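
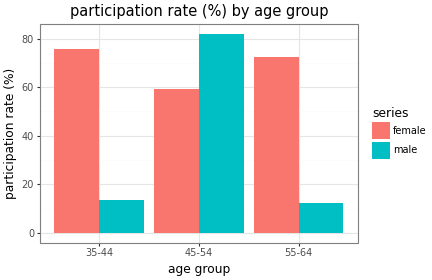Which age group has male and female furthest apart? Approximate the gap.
35-44: male ≈ 10, female ≈ 80 → gap ≈ 70. Next-largest (55-64) is only ≈ 60.

35-44, ≈ 70 %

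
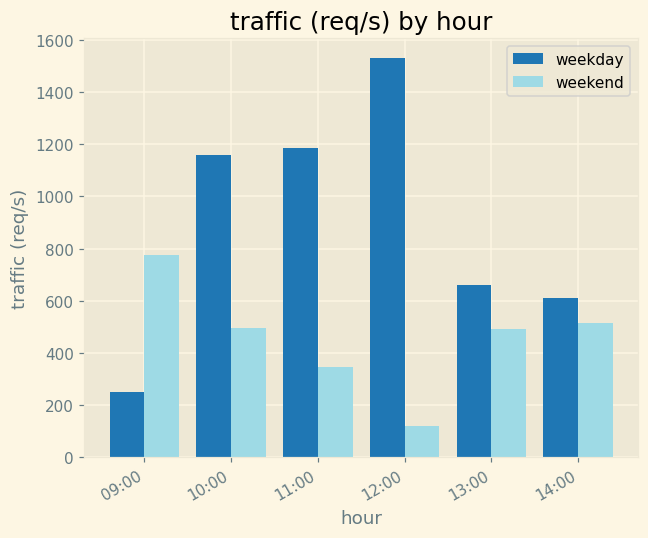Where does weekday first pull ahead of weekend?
10:00

09:00: weekday ≈ 200 vs weekend ≈ 800 (not yet); 10:00: weekday ≈ 1200 vs weekend ≈ 400 (first crossover).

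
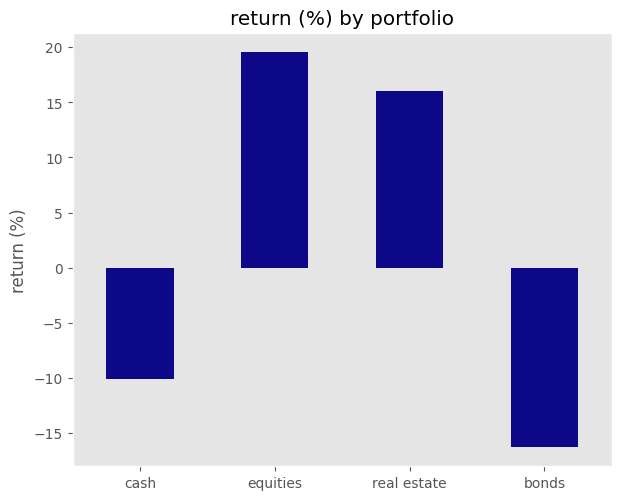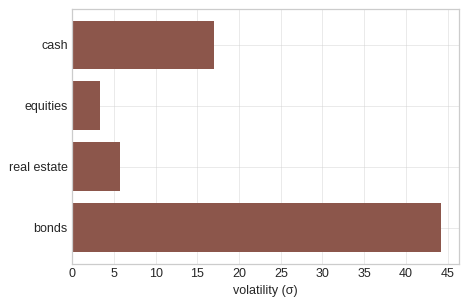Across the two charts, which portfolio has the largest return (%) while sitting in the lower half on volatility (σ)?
equities

Chart 2 median volatility (σ) ≈ 10; below-median portfolios: equities, real estate. Among those, equities has the highest return (%) (≈ 20).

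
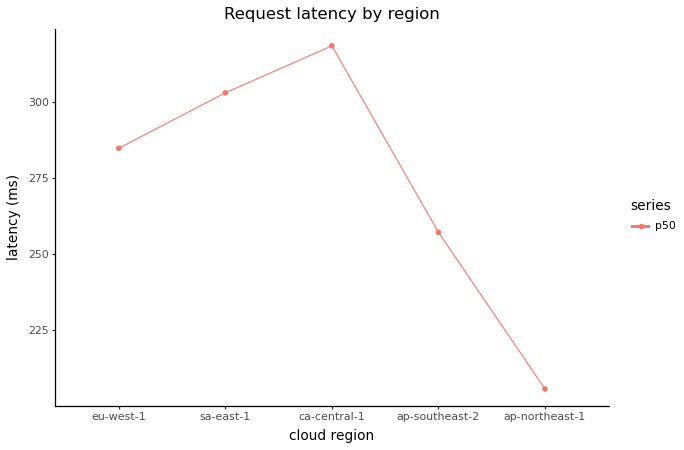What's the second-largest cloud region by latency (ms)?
Top 3: ca-central-1 ≈ 320, sa-east-1 ≈ 300, eu-west-1 ≈ 280.

sa-east-1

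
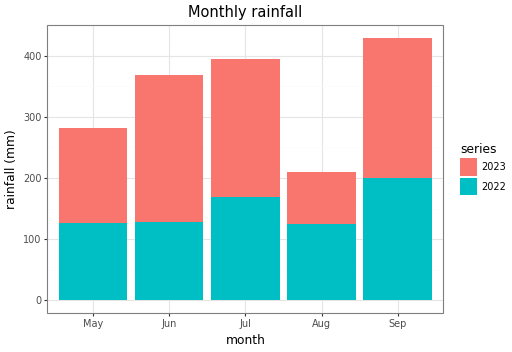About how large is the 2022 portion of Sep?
≈ 200

2022 top ≈ 200, bottom ≈ 0; segment ≈ 200.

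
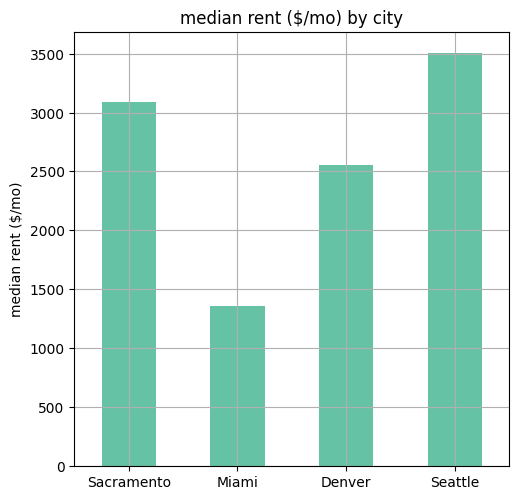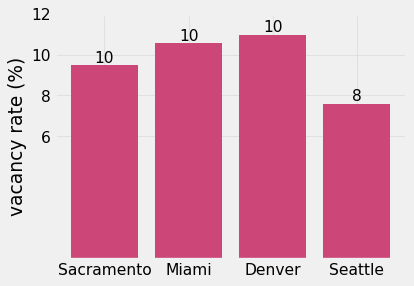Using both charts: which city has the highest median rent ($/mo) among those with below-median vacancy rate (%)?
Seattle

Chart 2 median vacancy rate (%) ≈ 10; below-median cities: Sacramento, Seattle. Among those, Seattle has the highest median rent ($/mo) (≈ 3500).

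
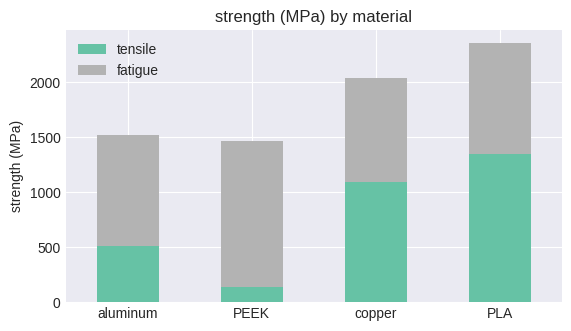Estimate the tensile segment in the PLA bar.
tensile top ≈ 1400, bottom ≈ 0; segment ≈ 1400.

≈ 1400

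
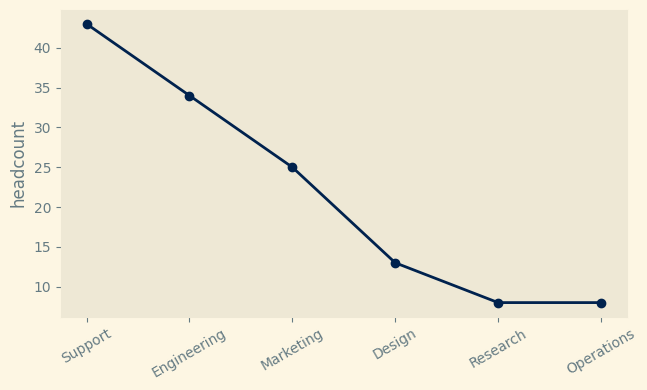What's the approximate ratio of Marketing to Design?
≈ 1.67×

Marketing ≈ 25, Design ≈ 15; 25/15 ≈ 1.67.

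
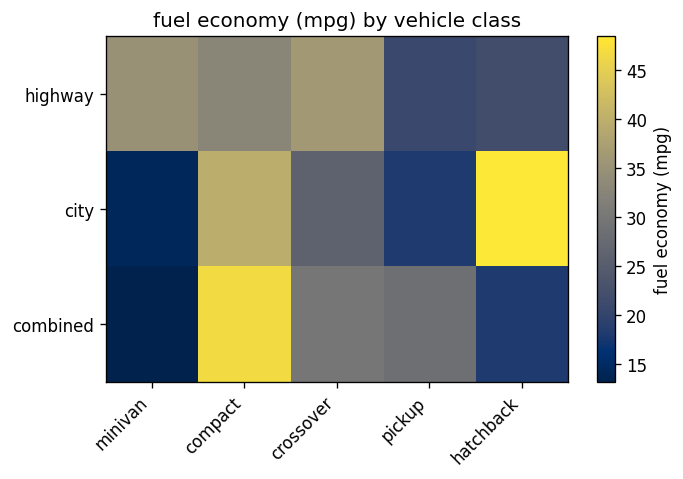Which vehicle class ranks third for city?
Top 4 for city: hatchback ≈ 50, compact ≈ 40, crossover ≈ 25, pickup ≈ 20.

crossover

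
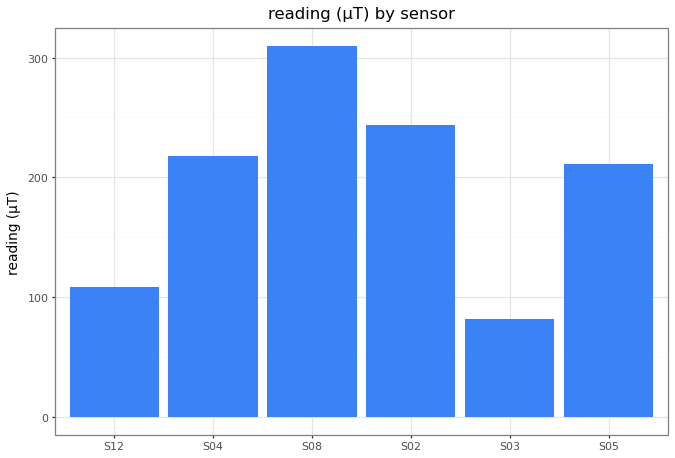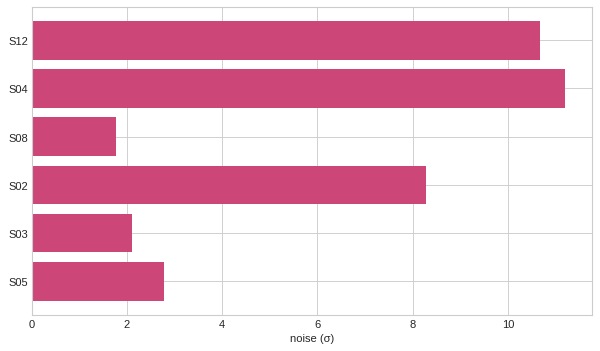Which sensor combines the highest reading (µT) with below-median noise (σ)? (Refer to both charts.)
Chart 2 median noise (σ) ≈ 6; below-median sensors: S08, S03, S05. Among those, S08 has the highest reading (µT) (≈ 300).

S08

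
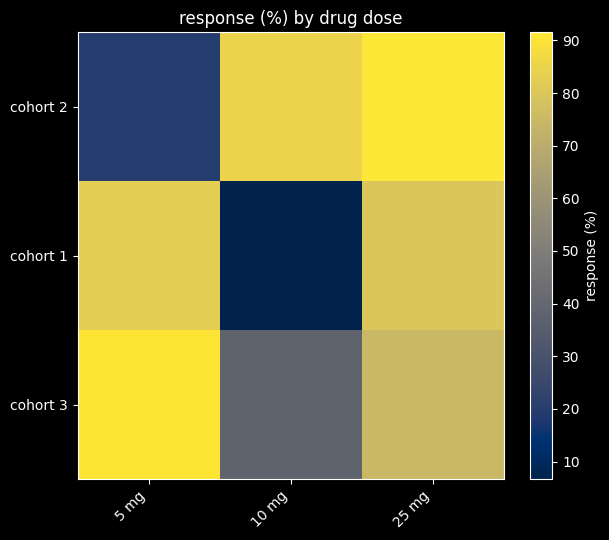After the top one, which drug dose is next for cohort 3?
25 mg

Top 3 for cohort 3: 5 mg ≈ 90, 25 mg ≈ 80, 10 mg ≈ 40.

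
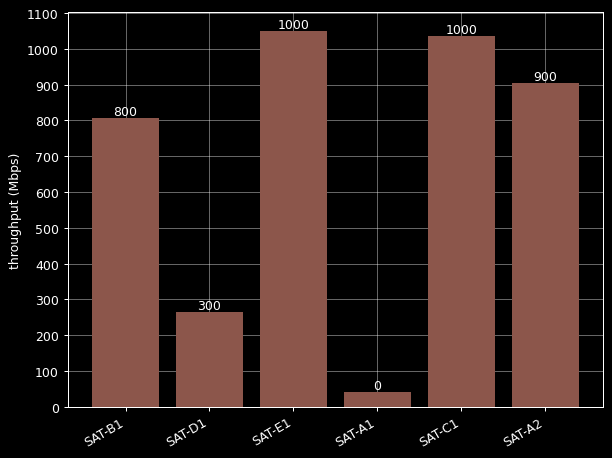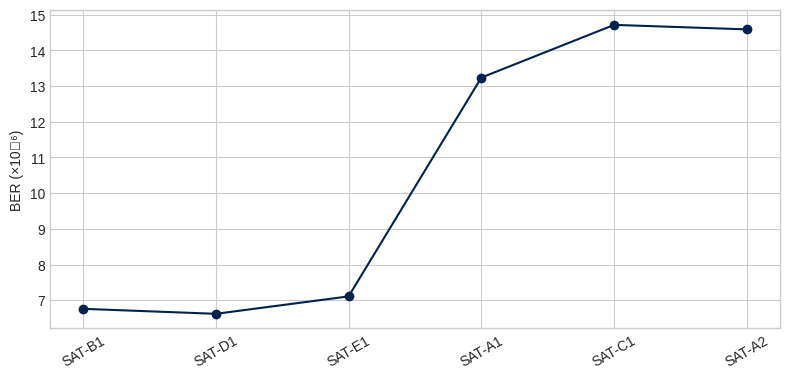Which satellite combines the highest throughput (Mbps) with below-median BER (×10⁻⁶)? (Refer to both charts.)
Chart 2 median BER (×10⁻⁶) ≈ 10; below-median satellites: SAT-B1, SAT-D1, SAT-E1. Among those, SAT-E1 has the highest throughput (Mbps) (≈ 1000).

SAT-E1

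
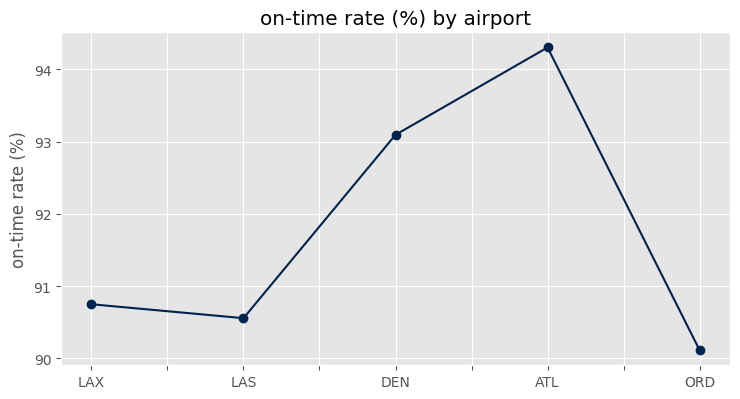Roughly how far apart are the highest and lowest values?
Max ATL ≈ 94.5, min ORD ≈ 90.0; range ≈ 4.5.

≈ 4.5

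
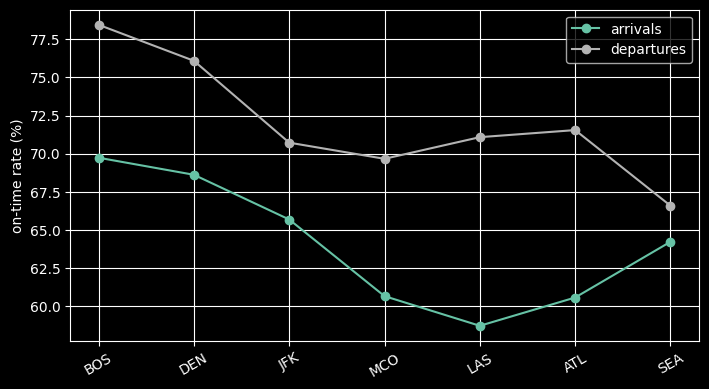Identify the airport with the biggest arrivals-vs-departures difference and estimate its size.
LAS, ≈ 14 %

LAS: arrivals ≈ 58, departures ≈ 72 → gap ≈ 14. Next-largest (ATL) is only ≈ 12.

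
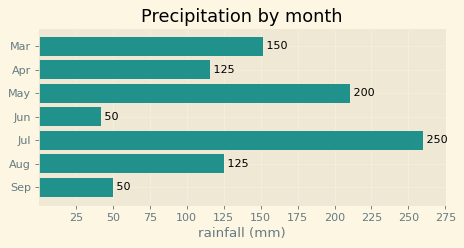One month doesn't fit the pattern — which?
Jul

Jul ≈ 250; the rest sit between ≈ 50 and ≈ 200.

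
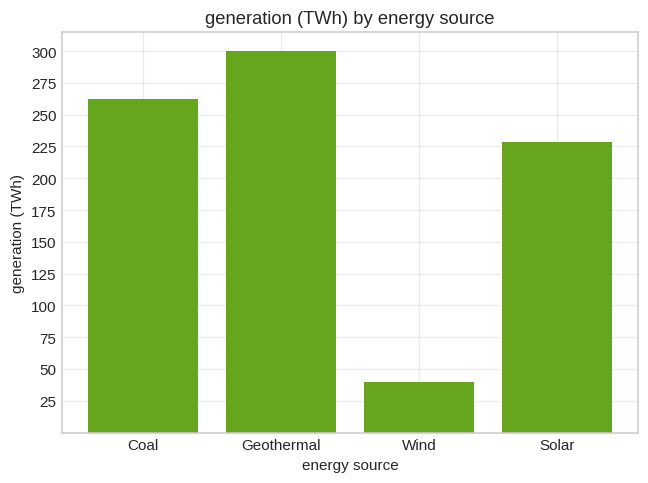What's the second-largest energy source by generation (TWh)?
Top 3: Geothermal ≈ 300, Coal ≈ 250, Solar ≈ 225.

Coal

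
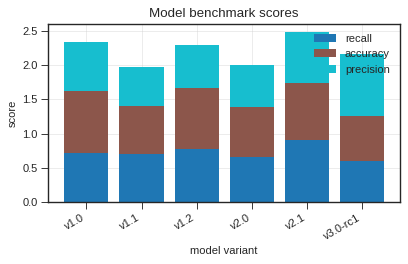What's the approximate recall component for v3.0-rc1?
≈ 0.5

recall top ≈ 0.5, bottom ≈ 0.0; segment ≈ 0.5.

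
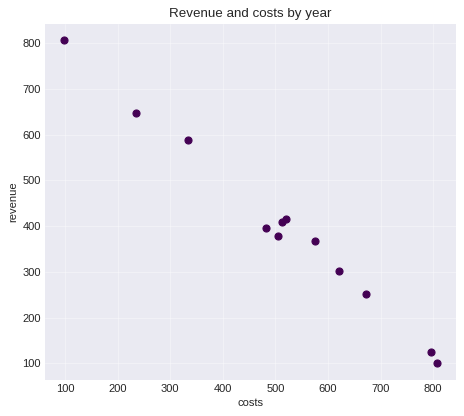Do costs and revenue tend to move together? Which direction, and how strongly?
negative, strong

Points are negatively correlated; strong (|r| ≈ 1.0).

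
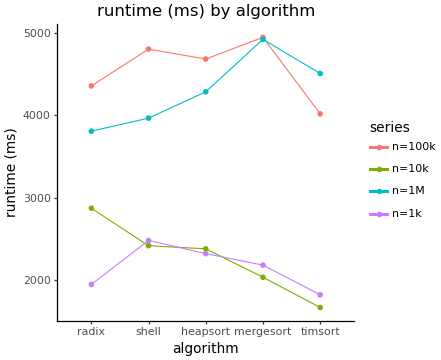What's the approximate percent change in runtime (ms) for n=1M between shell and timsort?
≈ +12.5%

shell ≈ 4000, timsort ≈ 4500; (4500 − 4000) / 4000 ≈ +12.5%.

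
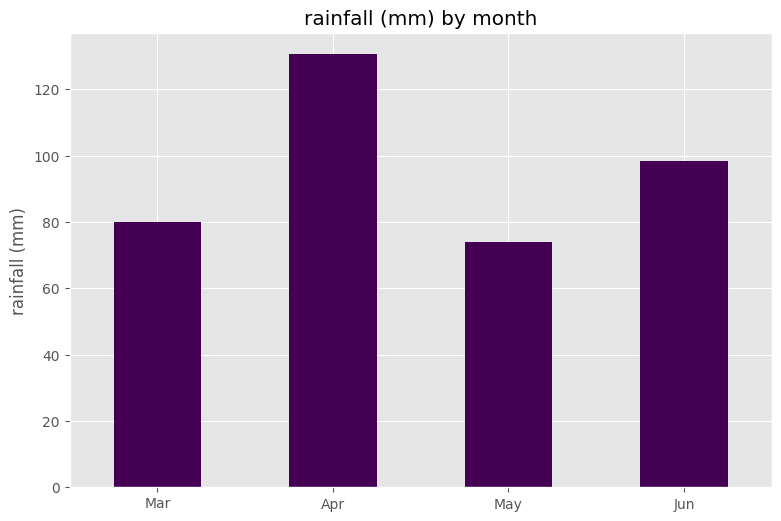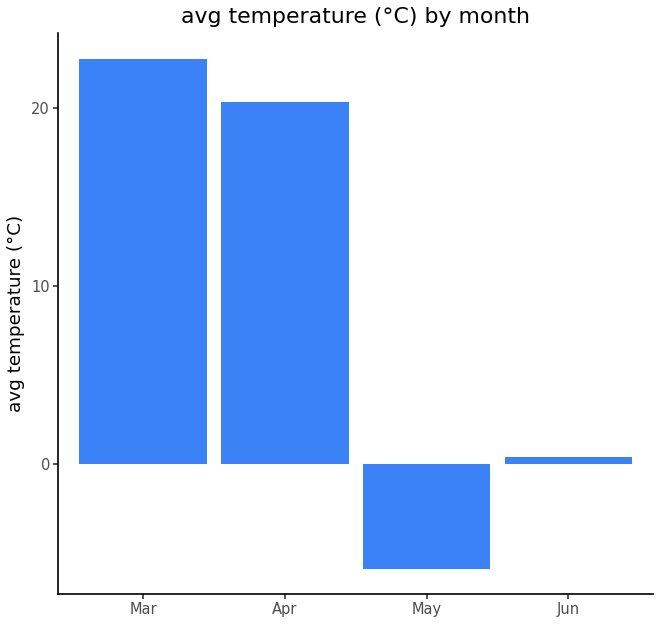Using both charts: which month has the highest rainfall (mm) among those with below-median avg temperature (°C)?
Chart 2 median avg temperature (°C) ≈ 10; below-median months: May, Jun. Among those, Jun has the highest rainfall (mm) (≈ 100).

Jun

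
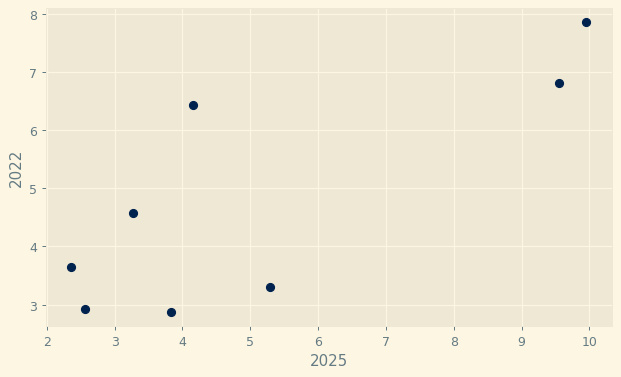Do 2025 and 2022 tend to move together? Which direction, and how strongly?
Points are positively correlated; strong (|r| ≈ 0.8).

positive, strong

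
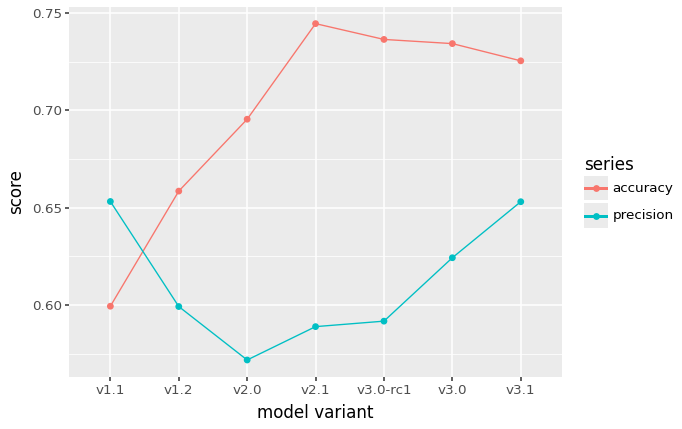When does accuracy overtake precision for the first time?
v1.1: accuracy ≈ 0.60 vs precision ≈ 0.66 (not yet); v1.2: accuracy ≈ 0.66 vs precision ≈ 0.60 (first crossover).

v1.2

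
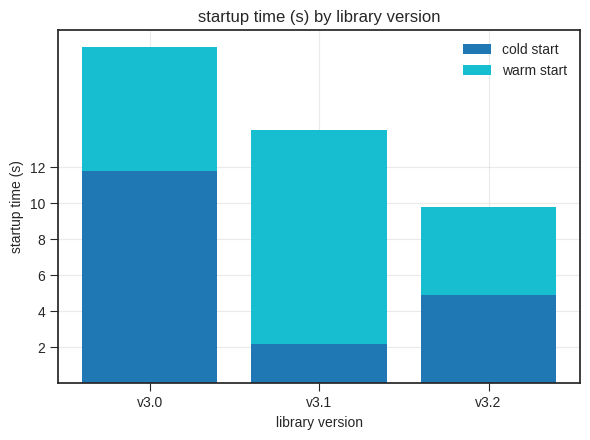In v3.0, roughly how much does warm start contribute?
≈ 6

warm start top ≈ 18, bottom ≈ 12; segment ≈ 6.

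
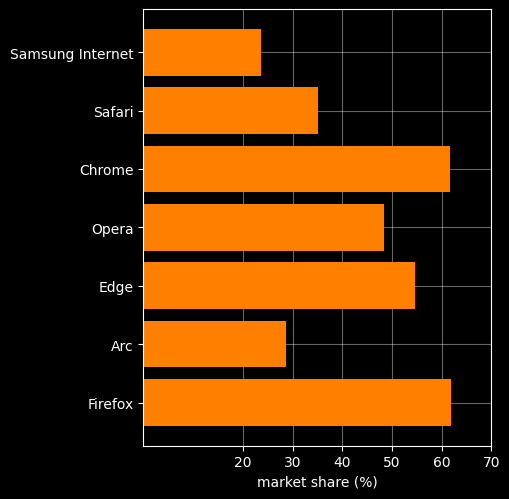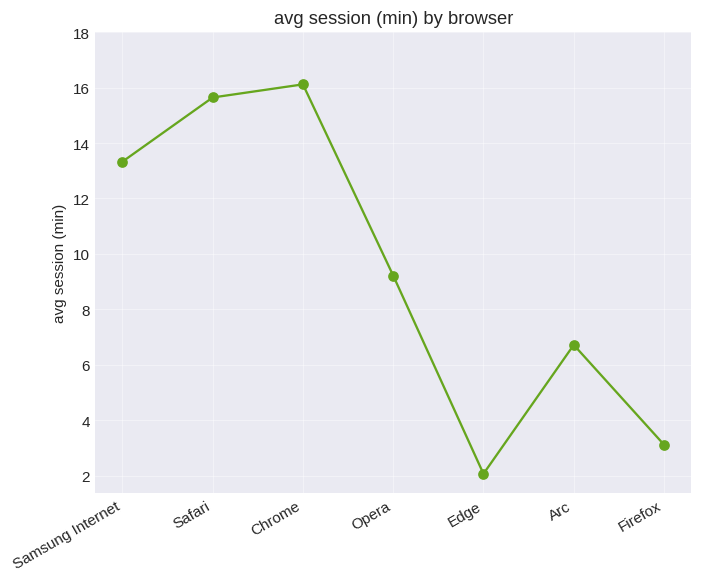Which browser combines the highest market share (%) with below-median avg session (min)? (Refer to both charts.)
Firefox

Chart 2 median avg session (min) ≈ 10; below-median browsers: Edge, Arc, Firefox. Among those, Firefox has the highest market share (%) (≈ 60).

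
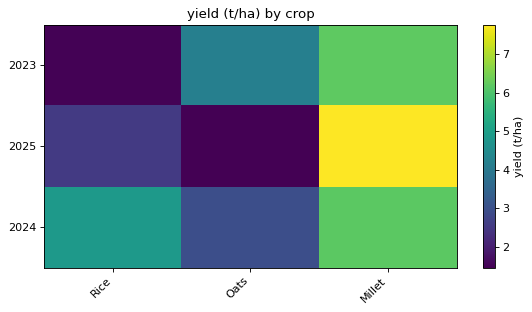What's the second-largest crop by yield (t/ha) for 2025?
Top 3 for 2025: Millet ≈ 8, Rice ≈ 3, Oats ≈ 1.

Rice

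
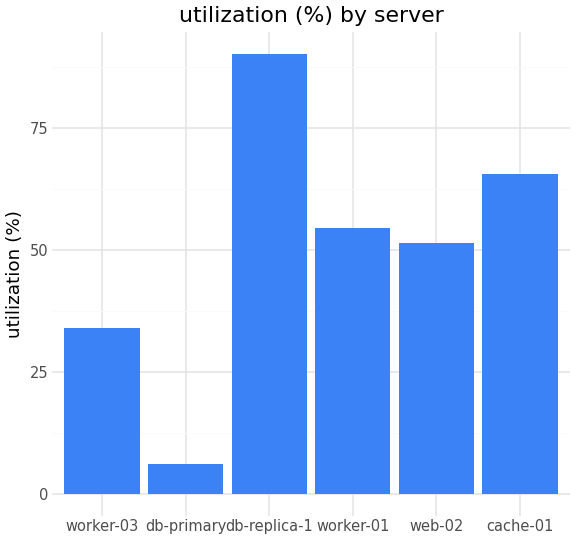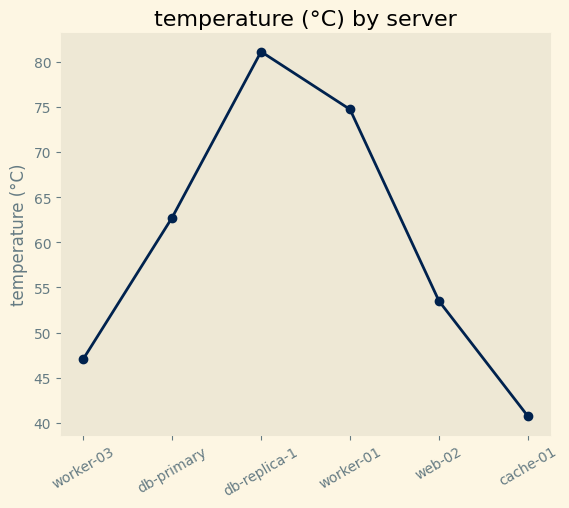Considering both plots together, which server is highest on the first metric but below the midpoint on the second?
cache-01

Chart 2 median temperature (°C) ≈ 60; below-median servers: worker-03, web-02, cache-01. Among those, cache-01 has the highest utilization (%) (≈ 70).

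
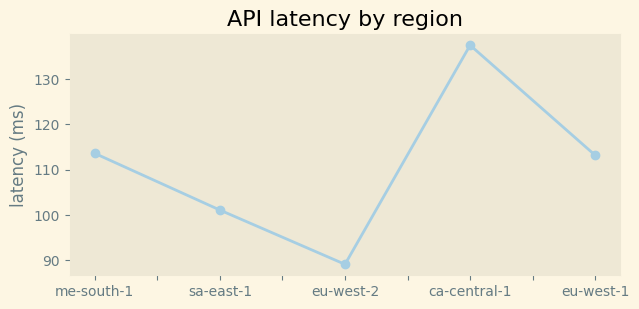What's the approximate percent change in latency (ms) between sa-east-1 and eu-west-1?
sa-east-1 ≈ 100, eu-west-1 ≈ 115; (115 − 100) / 100 ≈ +15%.

≈ +15%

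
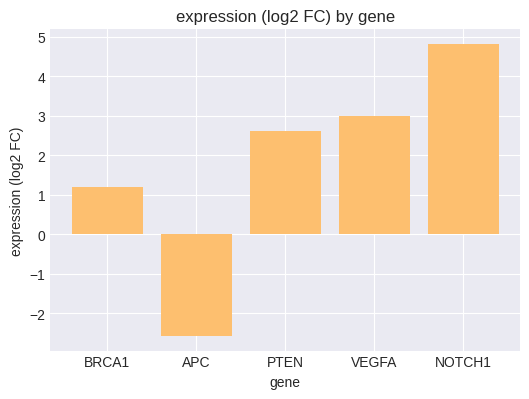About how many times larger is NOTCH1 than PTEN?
≈ 1.67×

NOTCH1 ≈ 5, PTEN ≈ 3; 5/3 ≈ 1.67.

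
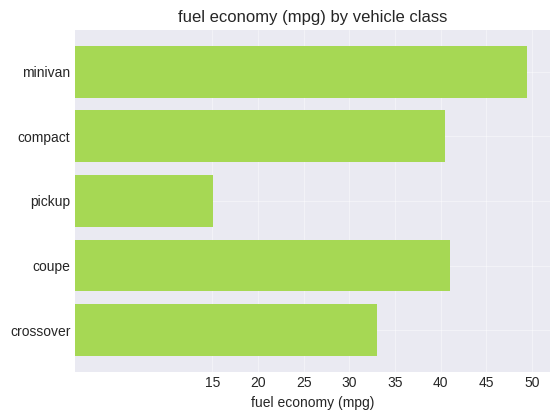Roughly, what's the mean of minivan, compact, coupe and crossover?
(50 + 40 + 40 + 35) / 4 ≈ 41.

≈ 41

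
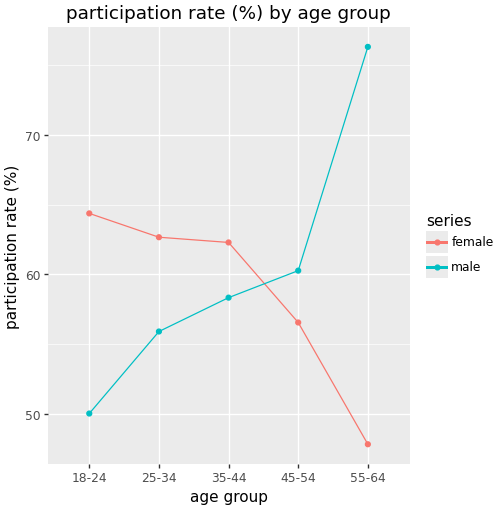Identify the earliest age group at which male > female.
35-44: male ≈ 60 vs female ≈ 60 (not yet); 45-54: male ≈ 60 vs female ≈ 55 (first crossover).

45-54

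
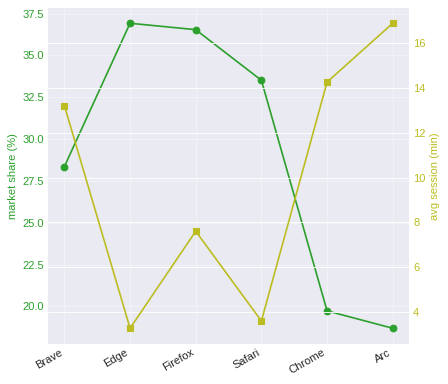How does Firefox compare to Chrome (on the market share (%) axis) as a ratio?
≈ 1.8×

Firefox ≈ 36, Chrome ≈ 20; 36/20 ≈ 1.8.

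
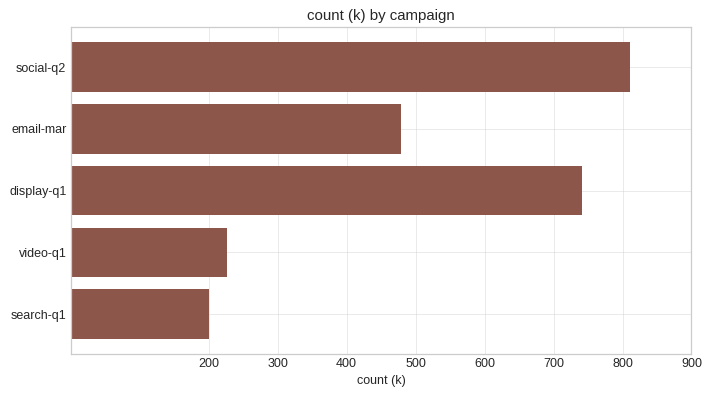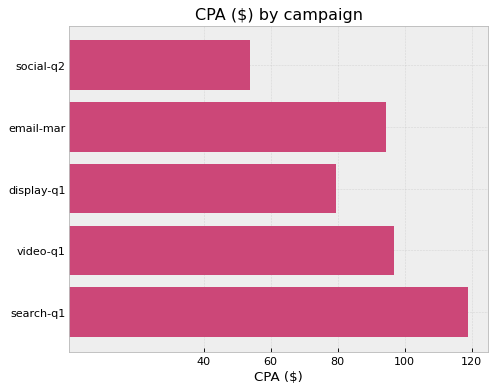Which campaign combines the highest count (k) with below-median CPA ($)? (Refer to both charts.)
Chart 2 median CPA ($) ≈ 100; below-median campaigns: social-q2, display-q1. Among those, social-q2 has the highest count (k) (≈ 800).

social-q2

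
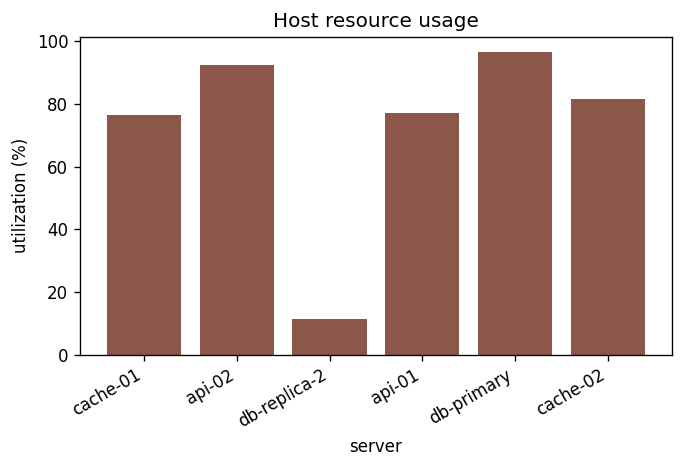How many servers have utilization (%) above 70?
5

Above 70: cache-01, api-02, api-01, db-primary, cache-02.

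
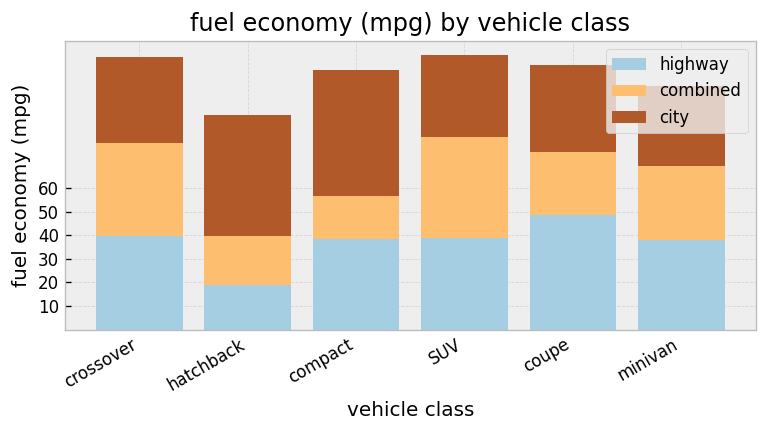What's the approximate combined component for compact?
≈ 20

combined top ≈ 60, bottom ≈ 40; segment ≈ 20.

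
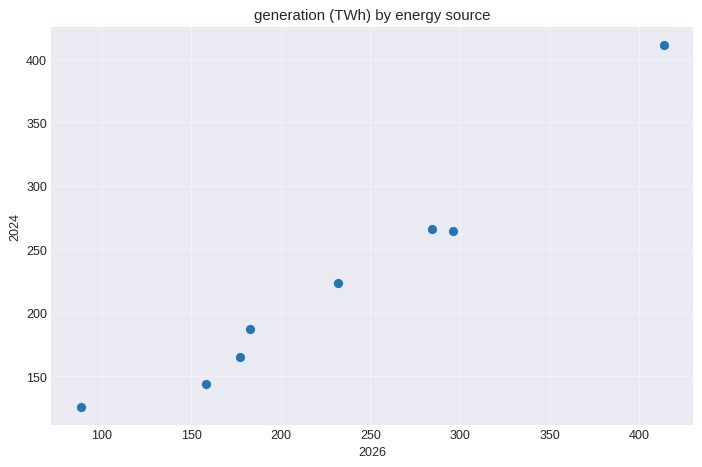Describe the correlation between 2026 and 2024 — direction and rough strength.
positive, strong

Points are positively correlated; strong (|r| ≈ 1.0).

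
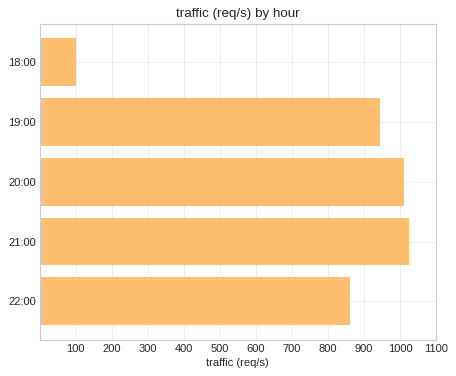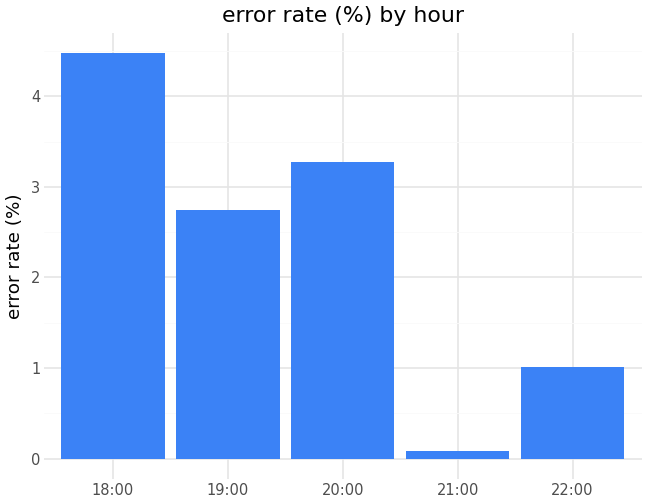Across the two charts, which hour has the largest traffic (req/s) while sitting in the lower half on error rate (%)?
21:00

Chart 2 median error rate (%) ≈ 2.5; below-median hours: 21:00, 22:00. Among those, 21:00 has the highest traffic (req/s) (≈ 1000).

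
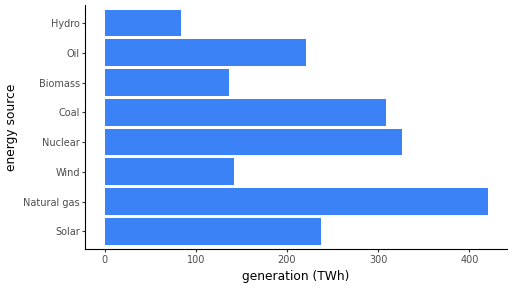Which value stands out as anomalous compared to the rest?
Natural gas ≈ 400; the rest sit between ≈ 100 and ≈ 350.

Natural gas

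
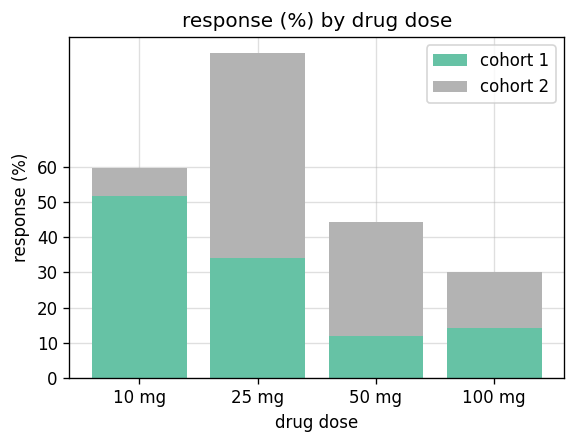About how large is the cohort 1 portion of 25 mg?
cohort 1 top ≈ 30, bottom ≈ 0; segment ≈ 30.

≈ 30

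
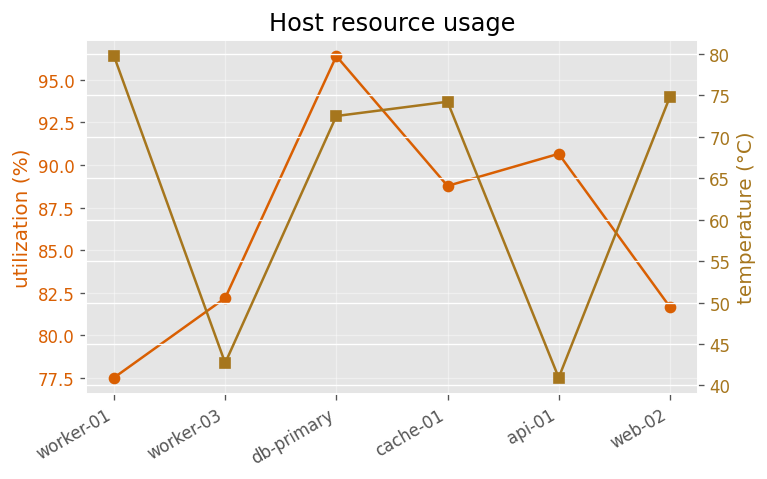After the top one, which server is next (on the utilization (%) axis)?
api-01

Top 3 (on the utilization (%) axis): db-primary ≈ 96, api-01 ≈ 90, cache-01 ≈ 88.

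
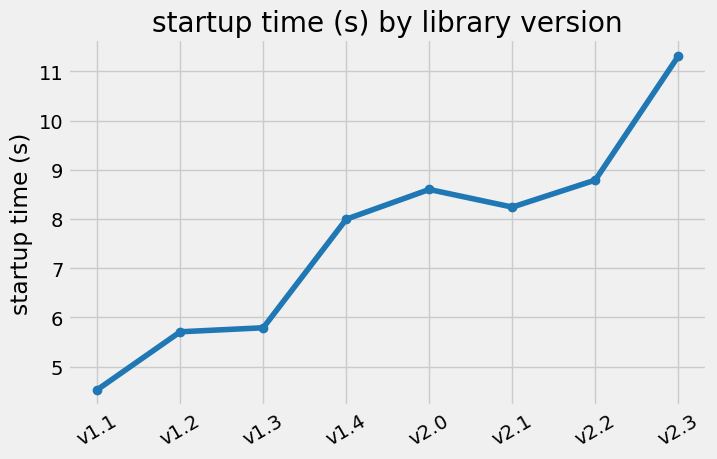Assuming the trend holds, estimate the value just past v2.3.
Last three: 8, 9, 11 → slope ≈ 1.5/step → next ≈ 12.5.

≈ 12.5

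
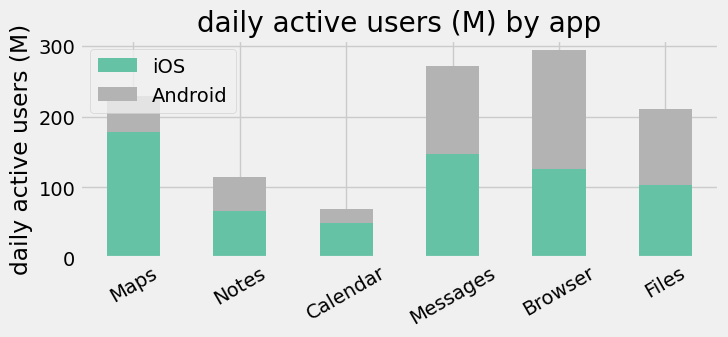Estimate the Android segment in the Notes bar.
Android top ≈ 125, bottom ≈ 75; segment ≈ 50.

≈ 50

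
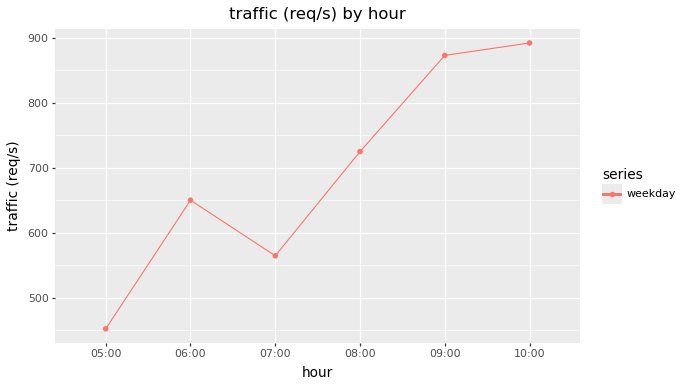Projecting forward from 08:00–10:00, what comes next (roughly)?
Last three: 750, 850, 900 → slope ≈ 75/step → next ≈ 975.

≈ 975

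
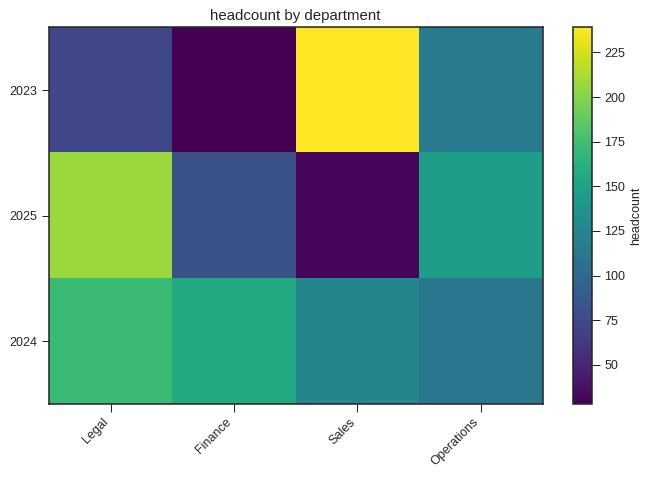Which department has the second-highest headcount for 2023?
Operations

Top 3 for 2023: Sales ≈ 240, Operations ≈ 120, Legal ≈ 80.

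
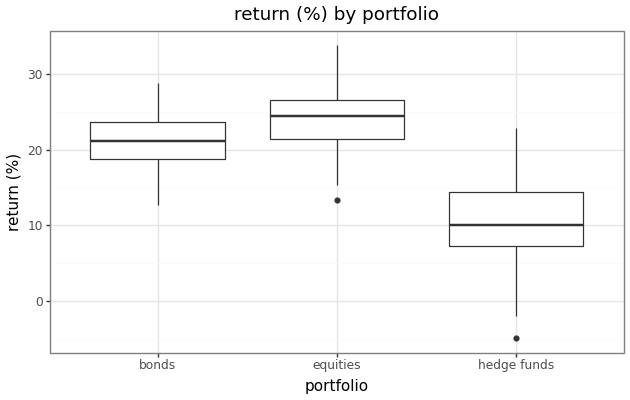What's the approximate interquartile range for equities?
≈ 6

Q3 ≈ 27, Q1 ≈ 21; IQR ≈ 6.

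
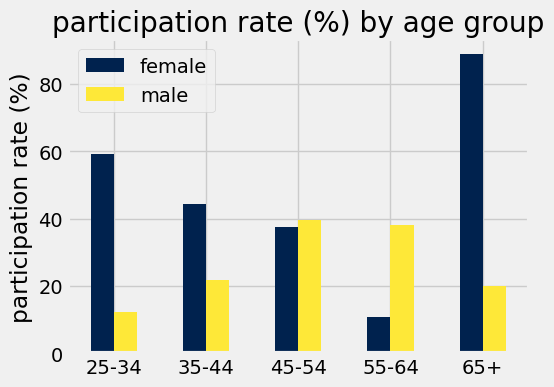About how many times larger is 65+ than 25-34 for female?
≈ 1.5×

65+ ≈ 90, 25-34 ≈ 60; 90/60 ≈ 1.5.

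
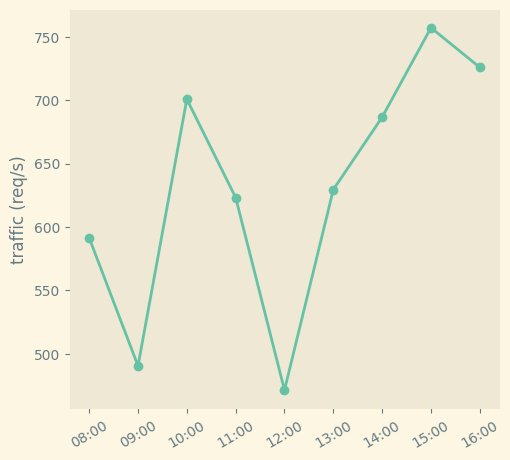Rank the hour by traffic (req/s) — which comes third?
Top 4: 15:00 ≈ 750, 16:00 ≈ 725, 10:00 ≈ 700, 14:00 ≈ 675.

10:00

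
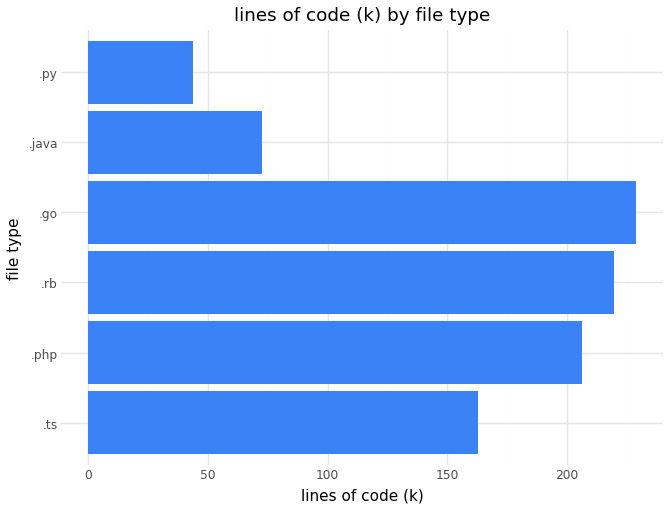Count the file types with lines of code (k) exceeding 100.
4

Above 100: .ts, .php, .rb, .go.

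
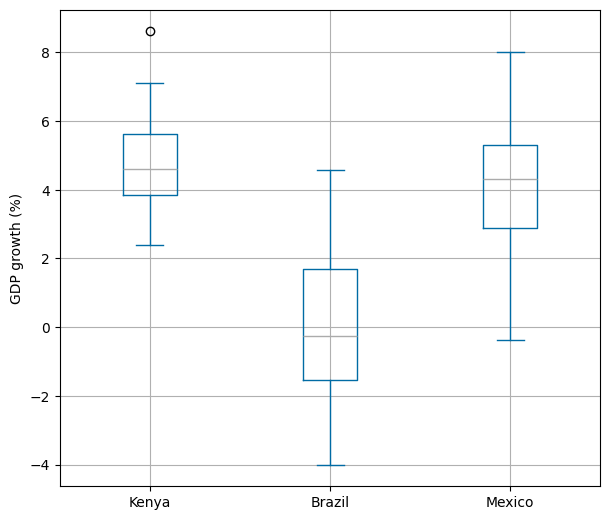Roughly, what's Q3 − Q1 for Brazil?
≈ 3.0

Q3 ≈ 1.5, Q1 ≈ -1.5; IQR ≈ 3.0.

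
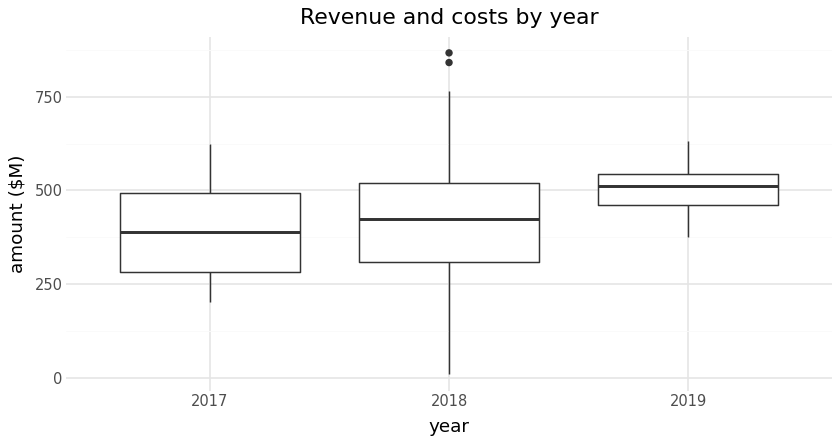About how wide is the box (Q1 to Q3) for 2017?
Q3 ≈ 500, Q1 ≈ 280; IQR ≈ 220.

≈ 220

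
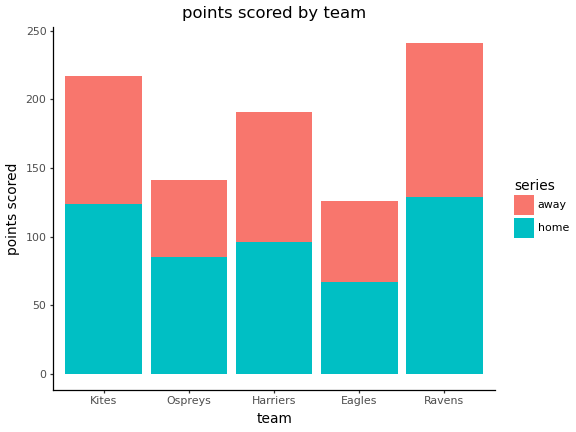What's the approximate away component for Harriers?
≈ 100

away top ≈ 200, bottom ≈ 100; segment ≈ 100.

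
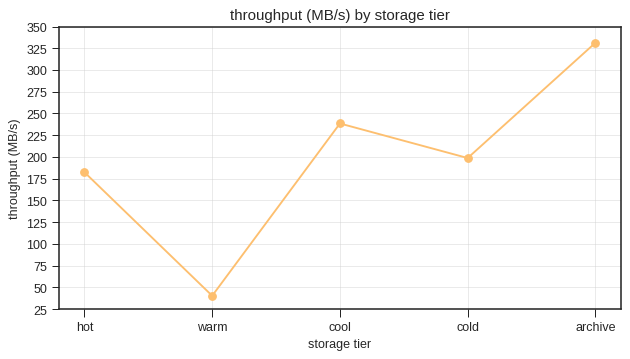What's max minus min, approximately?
Max archive ≈ 325, min warm ≈ 50; range ≈ 275.

≈ 275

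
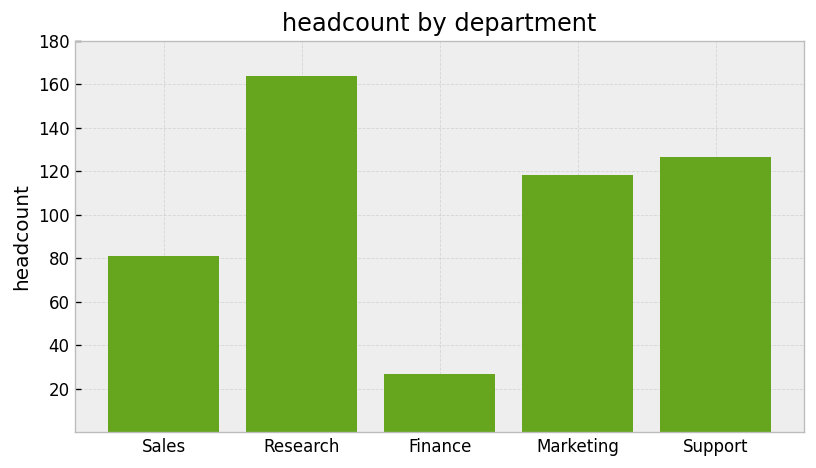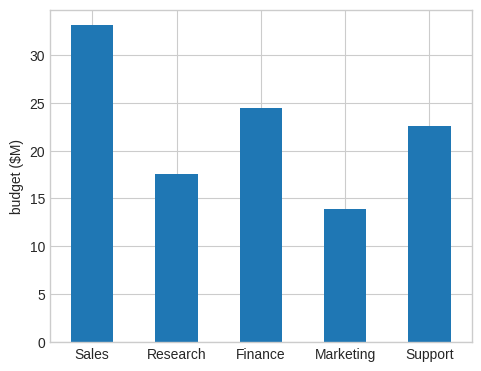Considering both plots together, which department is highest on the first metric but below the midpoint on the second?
Chart 2 median budget ($M) ≈ 25; below-median departments: Research, Marketing. Among those, Research has the highest headcount (≈ 160).

Research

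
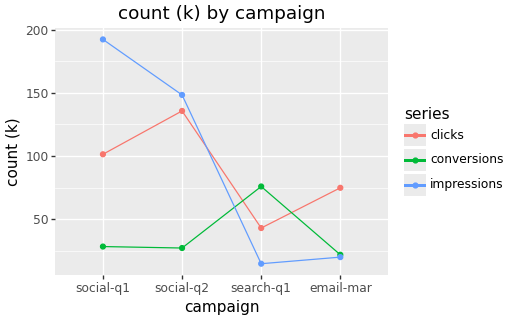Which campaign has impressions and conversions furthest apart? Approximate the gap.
social-q1, ≈ 180 k

social-q1: impressions ≈ 200, conversions ≈ 20 → gap ≈ 180. Next-largest (social-q2) is only ≈ 120.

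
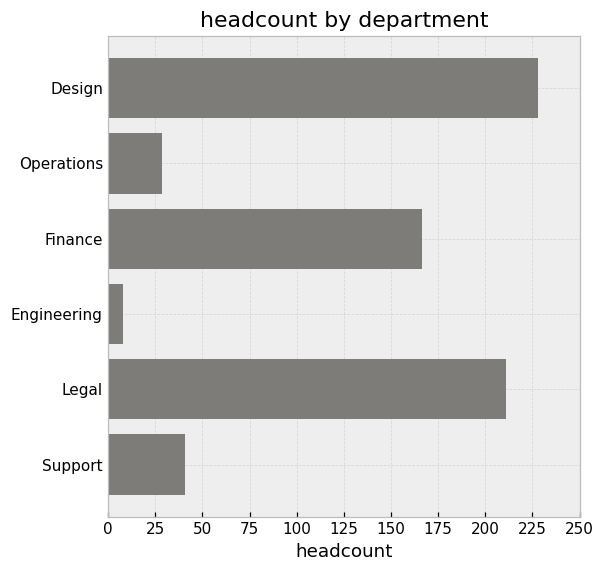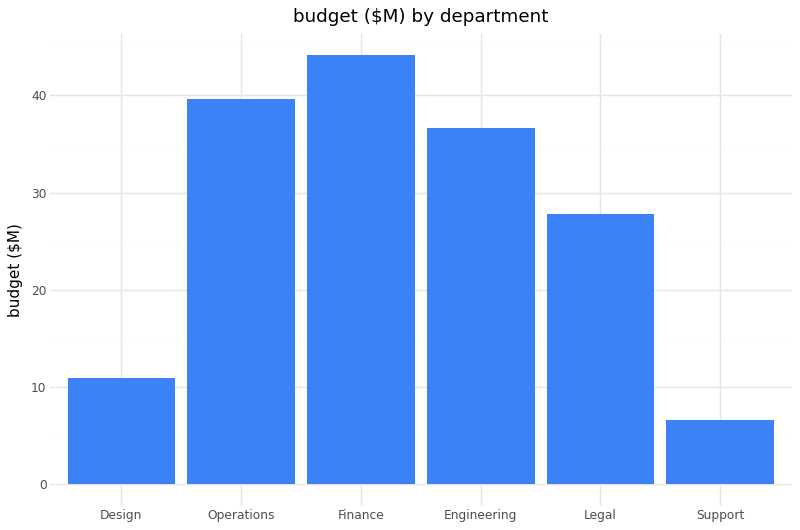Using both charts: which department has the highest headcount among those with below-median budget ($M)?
Chart 2 median budget ($M) ≈ 30; below-median departments: Design, Legal, Support. Among those, Design has the highest headcount (≈ 225).

Design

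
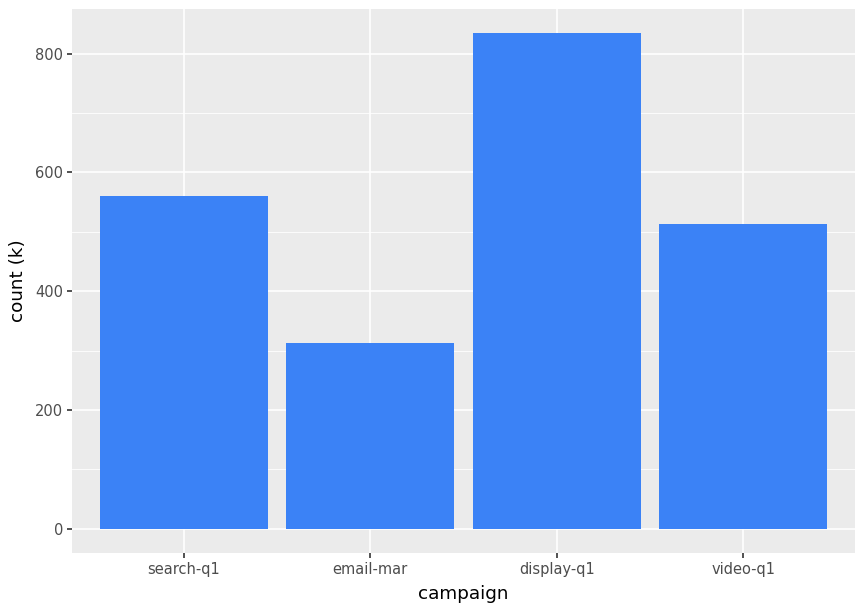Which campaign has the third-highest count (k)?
Top 4: display-q1 ≈ 800, search-q1 ≈ 600, video-q1 ≈ 500, email-mar ≈ 300.

video-q1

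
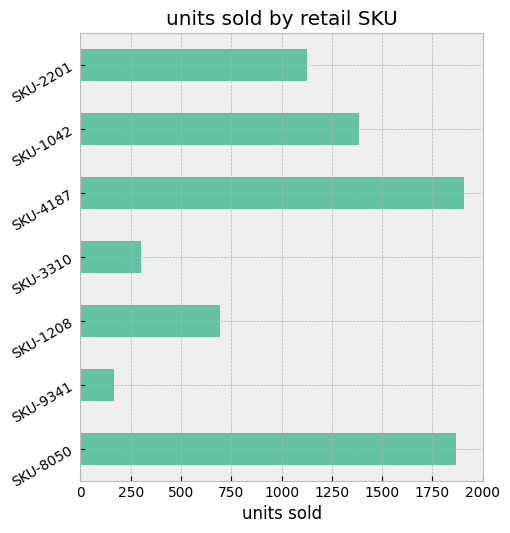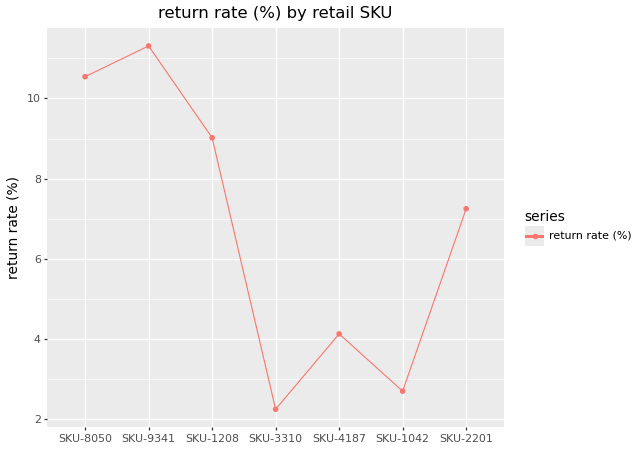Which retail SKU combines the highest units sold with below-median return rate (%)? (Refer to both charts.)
Chart 2 median return rate (%) ≈ 8; below-median retail SKUs: SKU-3310, SKU-4187, SKU-1042. Among those, SKU-4187 has the highest units sold (≈ 2000).

SKU-4187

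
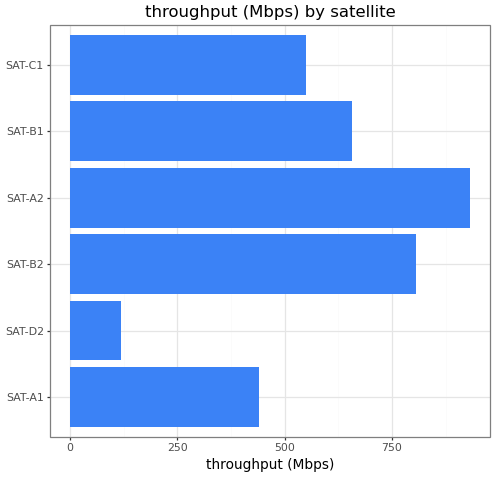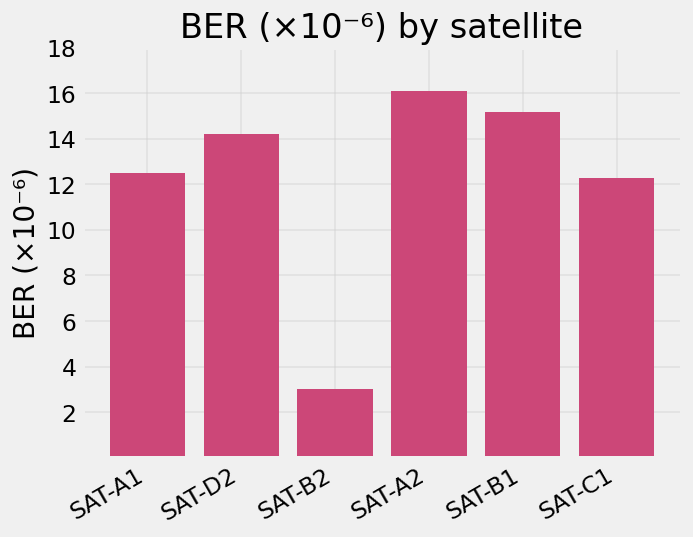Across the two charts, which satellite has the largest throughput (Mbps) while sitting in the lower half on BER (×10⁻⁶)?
SAT-B2

Chart 2 median BER (×10⁻⁶) ≈ 14; below-median satellites: SAT-A1, SAT-B2, SAT-C1. Among those, SAT-B2 has the highest throughput (Mbps) (≈ 800).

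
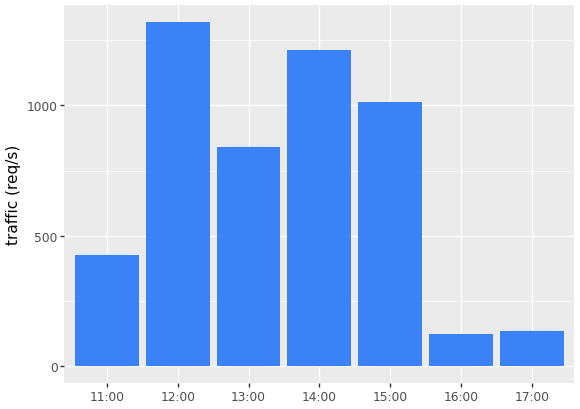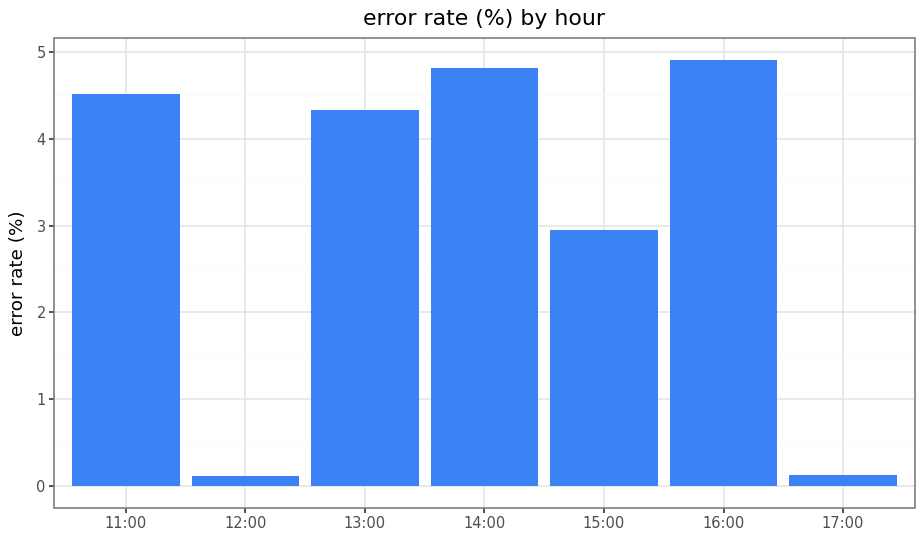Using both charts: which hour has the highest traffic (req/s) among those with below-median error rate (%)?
12:00

Chart 2 median error rate (%) ≈ 4.5; below-median hours: 12:00, 15:00, 17:00. Among those, 12:00 has the highest traffic (req/s) (≈ 1400).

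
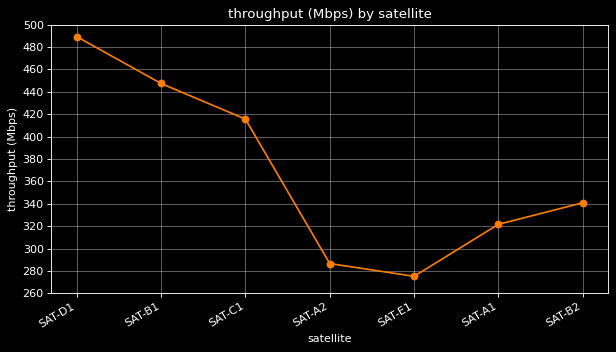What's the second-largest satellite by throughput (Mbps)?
Top 3: SAT-D1 ≈ 480, SAT-B1 ≈ 440, SAT-C1 ≈ 420.

SAT-B1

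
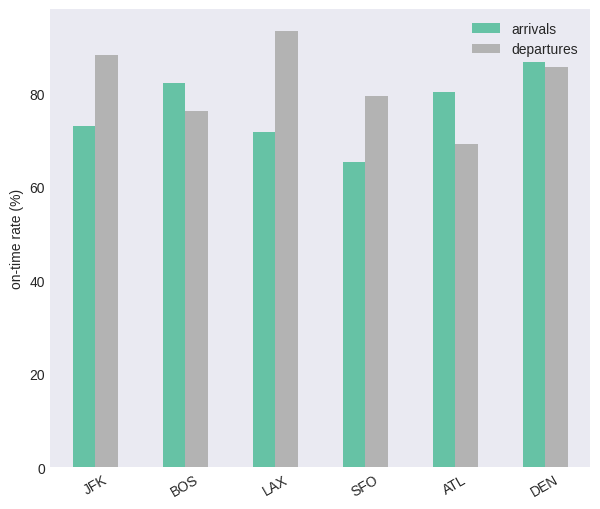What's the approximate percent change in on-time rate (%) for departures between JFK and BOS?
≈ -11.1%

JFK ≈ 90, BOS ≈ 80; (80 − 90) / 90 ≈ -11.1%.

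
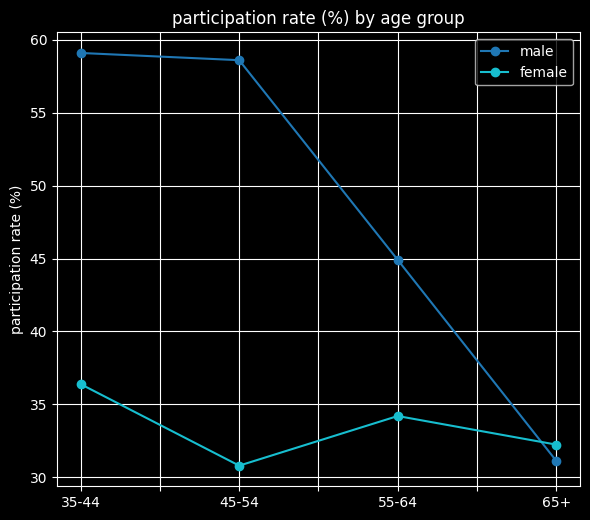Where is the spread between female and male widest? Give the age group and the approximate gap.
45-54: female ≈ 30, male ≈ 60 → gap ≈ 30. Next-largest (35-44) is only ≈ 25.

45-54, ≈ 30 %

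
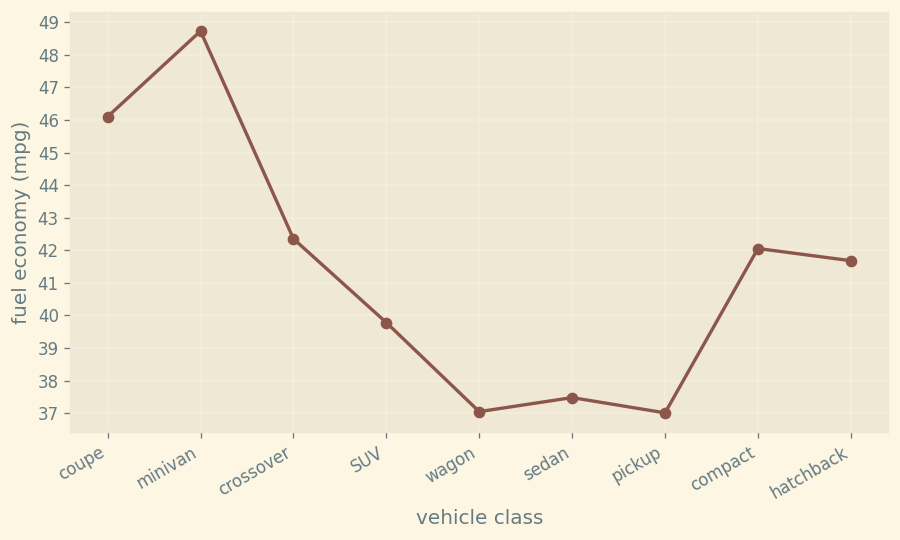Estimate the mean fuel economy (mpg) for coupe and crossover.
≈ 44

(46 + 42) / 2 ≈ 44.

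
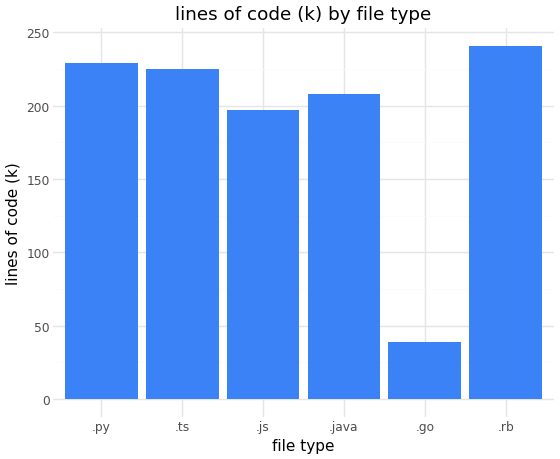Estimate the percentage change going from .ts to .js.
≈ -11.1%

.ts ≈ 225, .js ≈ 200; (200 − 225) / 225 ≈ -11.1%.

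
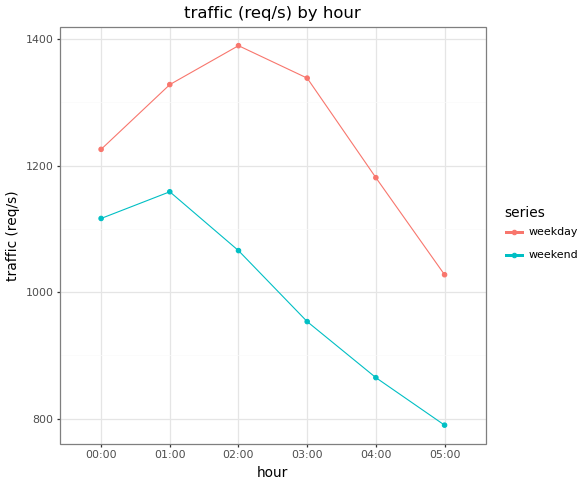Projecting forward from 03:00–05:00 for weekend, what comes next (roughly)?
≈ 725

Last three: 950, 850, 800 → slope ≈ -75/step → next ≈ 725.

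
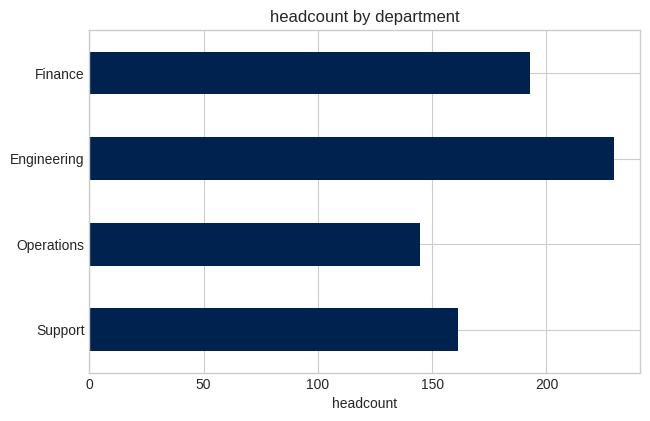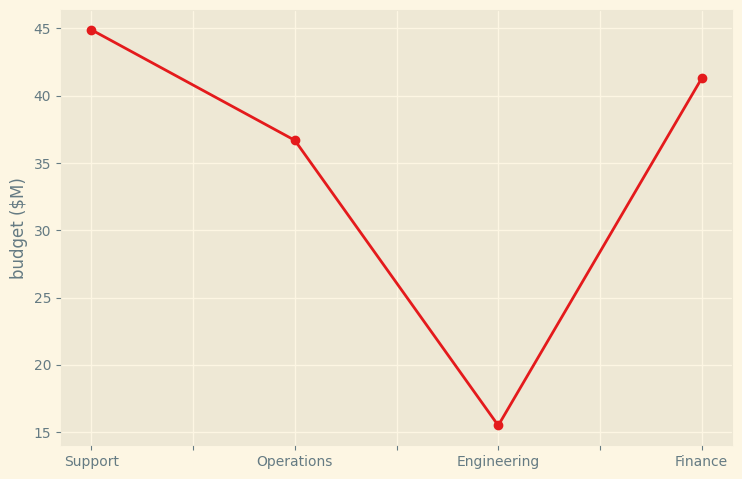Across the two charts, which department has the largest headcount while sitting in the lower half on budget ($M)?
Chart 2 median budget ($M) ≈ 40; below-median departments: Operations, Engineering. Among those, Engineering has the highest headcount (≈ 225).

Engineering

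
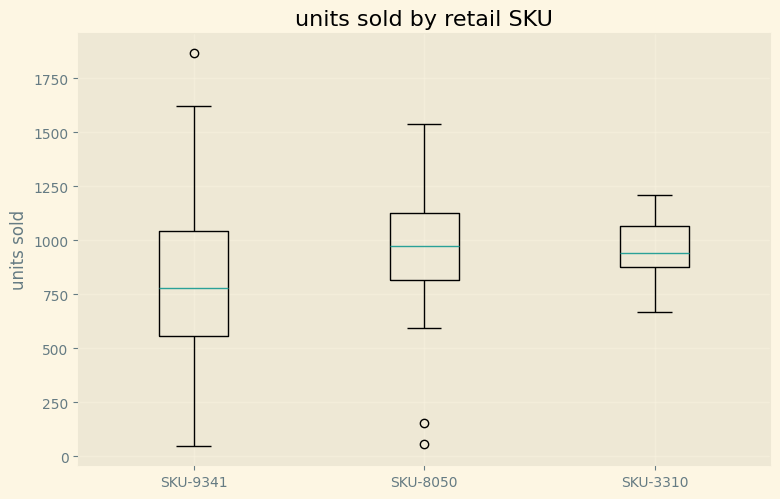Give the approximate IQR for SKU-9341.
≈ 480

Q3 ≈ 1040, Q1 ≈ 560; IQR ≈ 480.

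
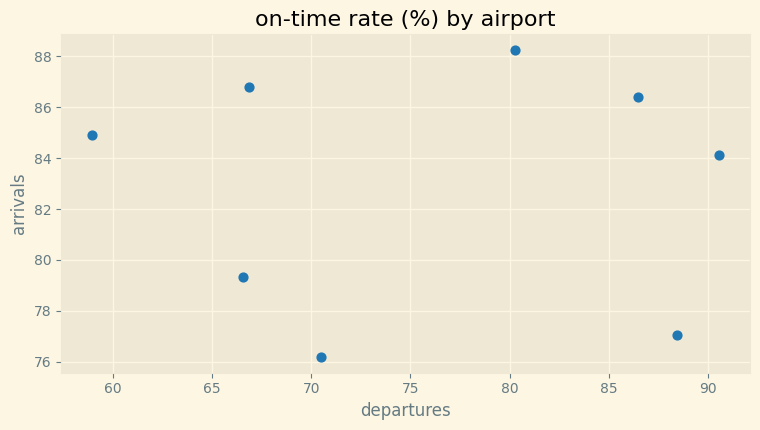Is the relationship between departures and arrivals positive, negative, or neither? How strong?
Points are roughly uncorrelated; weak (|r| ≈ 0.0).

no clear correlation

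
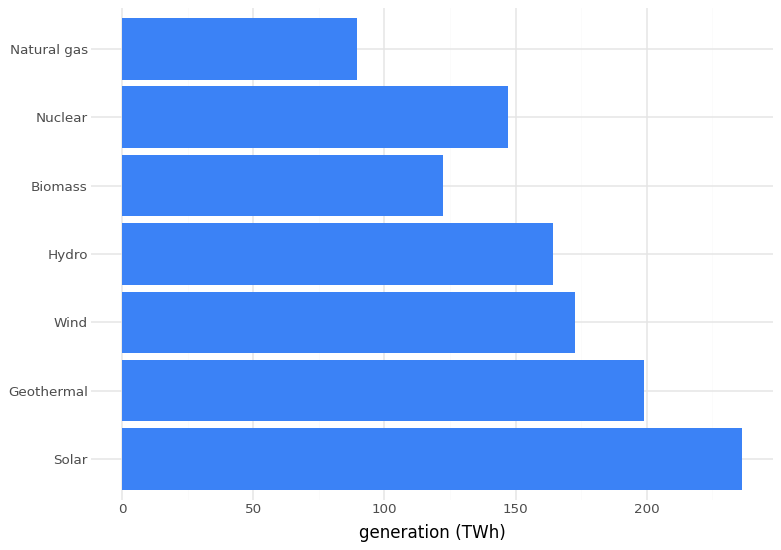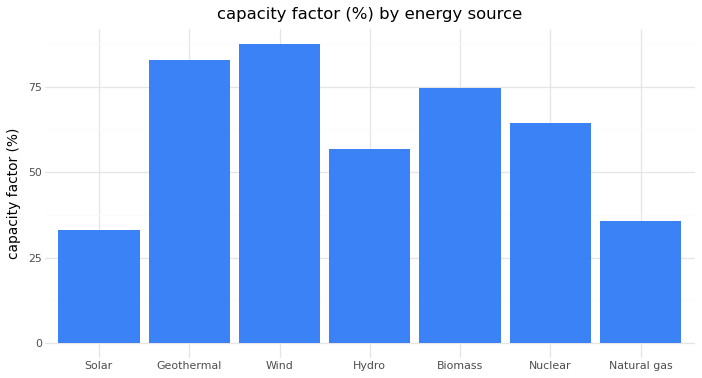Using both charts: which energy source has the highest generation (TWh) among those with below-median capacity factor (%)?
Chart 2 median capacity factor (%) ≈ 60; below-median energy sources: Solar, Hydro, Natural gas. Among those, Solar has the highest generation (TWh) (≈ 225).

Solar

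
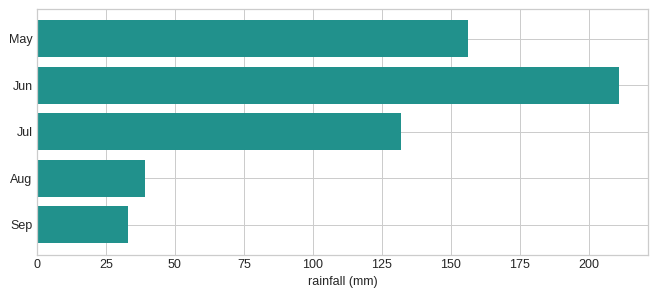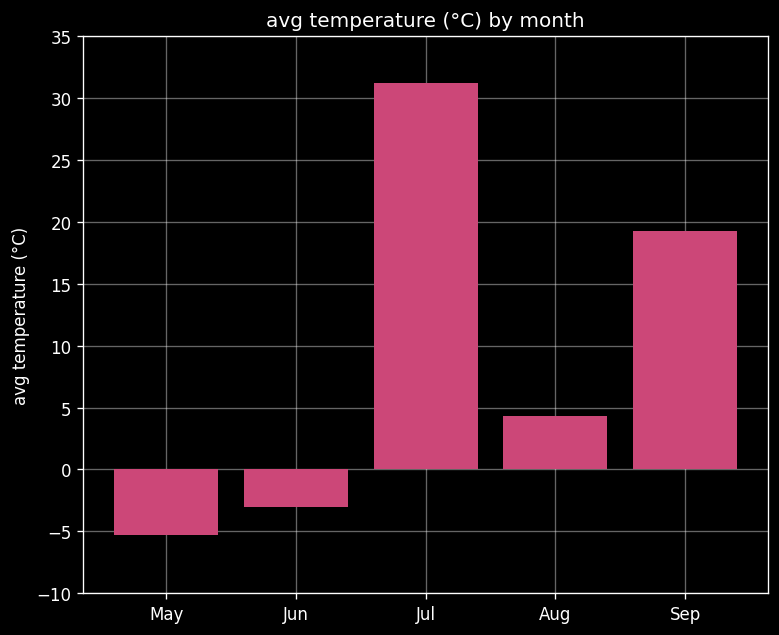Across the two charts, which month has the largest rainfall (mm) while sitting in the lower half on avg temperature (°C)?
Chart 2 median avg temperature (°C) ≈ 5; below-median months: May, Jun. Among those, Jun has the highest rainfall (mm) (≈ 220).

Jun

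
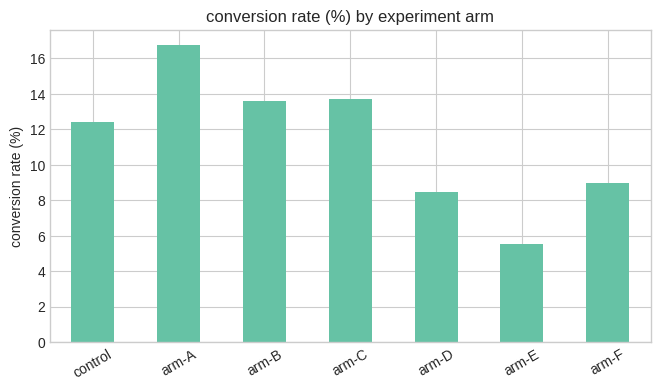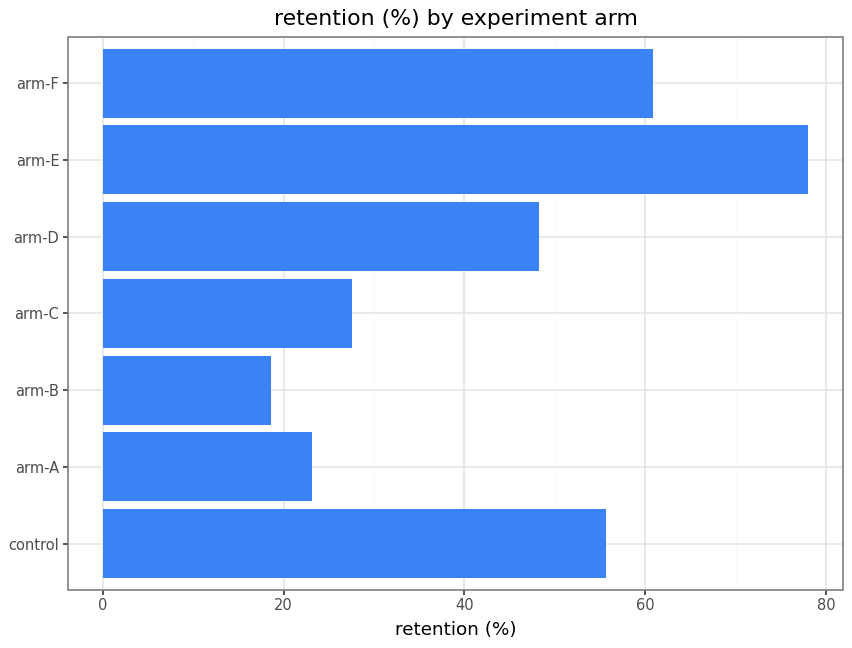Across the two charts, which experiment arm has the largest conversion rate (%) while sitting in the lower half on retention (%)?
Chart 2 median retention (%) ≈ 50; below-median experiment arms: arm-A, arm-B, arm-C. Among those, arm-A has the highest conversion rate (%) (≈ 16).

arm-A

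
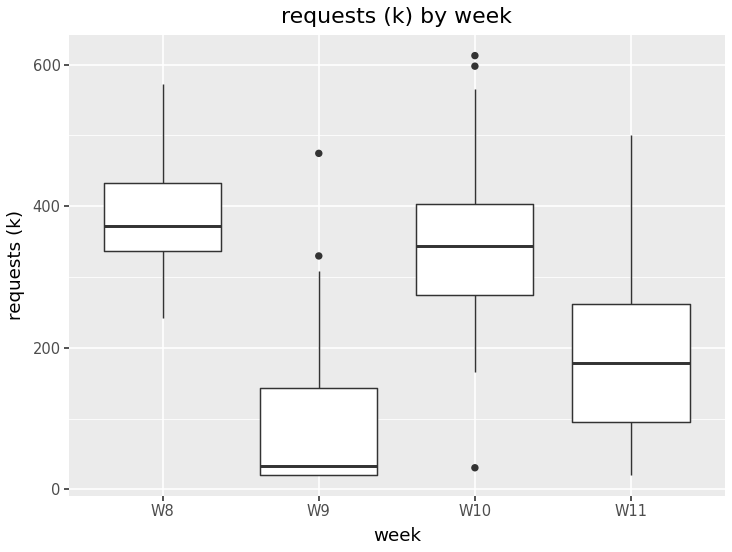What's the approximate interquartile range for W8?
Q3 ≈ 450, Q1 ≈ 350; IQR ≈ 100.

≈ 100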